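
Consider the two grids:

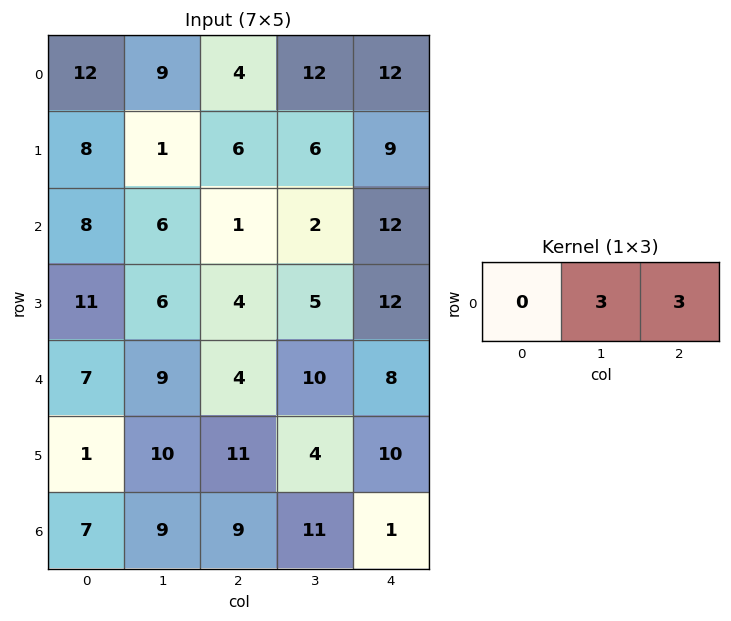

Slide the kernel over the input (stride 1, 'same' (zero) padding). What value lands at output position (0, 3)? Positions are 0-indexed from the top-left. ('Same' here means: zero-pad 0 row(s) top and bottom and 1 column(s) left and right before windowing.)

The receptive field on the zero-padded input at this output position is [4 12 12]. Elementwise product with the kernel and sum: 12·3 + 12·3.

72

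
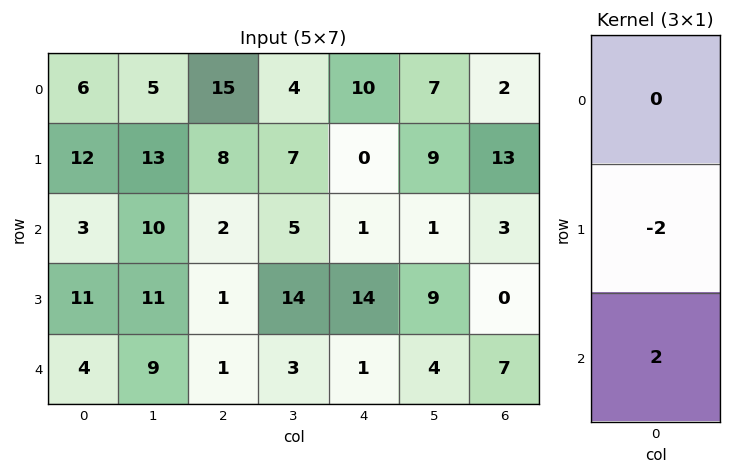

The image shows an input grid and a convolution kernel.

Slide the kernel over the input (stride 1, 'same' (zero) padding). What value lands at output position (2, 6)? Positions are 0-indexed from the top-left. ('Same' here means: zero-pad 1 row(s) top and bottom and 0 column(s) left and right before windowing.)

The receptive field on the zero-padded input at this output position is [13 / 3 / 0]. Elementwise product with the kernel and sum: 3·-2 + 0·2.

-6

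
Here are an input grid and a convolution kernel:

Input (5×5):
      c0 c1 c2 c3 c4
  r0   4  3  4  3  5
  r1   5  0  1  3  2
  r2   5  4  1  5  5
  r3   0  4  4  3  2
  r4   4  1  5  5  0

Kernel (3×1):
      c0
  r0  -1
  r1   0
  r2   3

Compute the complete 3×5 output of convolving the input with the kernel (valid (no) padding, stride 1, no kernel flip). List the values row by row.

Output[0,0]: The receptive field on the input at this output position is [4 / 5 / 5]. Elementwise product with the kernel and sum: 4·-1 + 5·3.
Output[0,1]: The receptive field on the input at this output position is [3 / 0 / 4]. Elementwise product with the kernel and sum: 3·-1 + 4·3.

11 9 -1 12 10
-5 12 11 6 4
7 -1 14 10 -5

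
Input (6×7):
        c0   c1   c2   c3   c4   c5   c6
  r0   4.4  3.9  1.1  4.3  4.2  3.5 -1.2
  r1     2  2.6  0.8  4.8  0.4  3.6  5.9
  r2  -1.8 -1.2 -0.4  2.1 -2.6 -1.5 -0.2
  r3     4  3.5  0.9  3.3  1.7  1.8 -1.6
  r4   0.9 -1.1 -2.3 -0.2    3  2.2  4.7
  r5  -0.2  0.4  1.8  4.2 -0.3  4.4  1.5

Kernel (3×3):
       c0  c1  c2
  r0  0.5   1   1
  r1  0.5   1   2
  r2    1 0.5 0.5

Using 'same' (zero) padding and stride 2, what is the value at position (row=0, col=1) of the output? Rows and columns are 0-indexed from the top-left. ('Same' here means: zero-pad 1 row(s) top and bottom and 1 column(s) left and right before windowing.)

17.05

The receptive field on the zero-padded input at this output position is [0 0 0 / 3.9 1.1 4.3 / 2.6 0.8 4.8]. Elementwise product with the kernel and sum: 0·0.5 + 0·1 + 0·1 + 3.9·0.5 + 1.1·1 + 4.3·2 + 2.6·1 + 0.8·0.5 + 4.8·0.5.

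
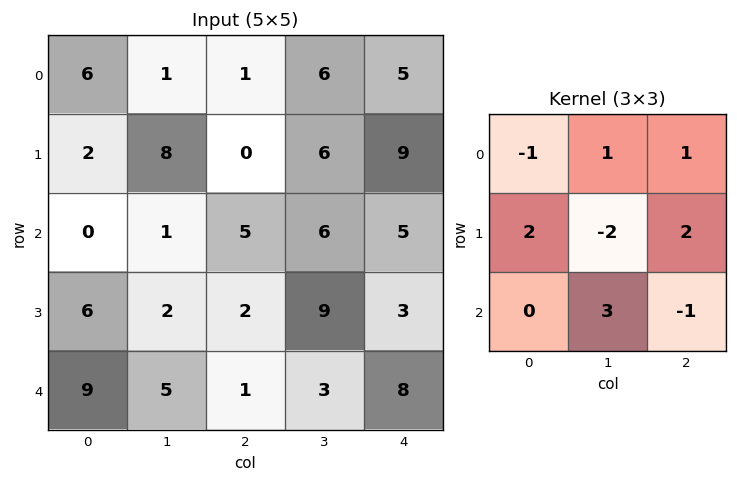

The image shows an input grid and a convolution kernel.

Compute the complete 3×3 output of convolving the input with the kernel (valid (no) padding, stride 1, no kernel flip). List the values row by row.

-18 43 29
18 -1 47
32 28 -1

Output[0,0]: The receptive field on the input at this output position is [6 1 1 / 2 8 0 / 0 1 5]. Elementwise product with the kernel and sum: 6·-1 + 1·1 + 1·1 + 2·2 + 8·-2 + 0·2 + 1·3 + 5·-1.
Output[0,1]: The receptive field on the input at this output position is [1 1 6 / 8 0 6 / 1 5 6]. Elementwise product with the kernel and sum: 1·-1 + 1·1 + 6·1 + 8·2 + 0·-2 + 6·2 + 5·3 + 6·-1.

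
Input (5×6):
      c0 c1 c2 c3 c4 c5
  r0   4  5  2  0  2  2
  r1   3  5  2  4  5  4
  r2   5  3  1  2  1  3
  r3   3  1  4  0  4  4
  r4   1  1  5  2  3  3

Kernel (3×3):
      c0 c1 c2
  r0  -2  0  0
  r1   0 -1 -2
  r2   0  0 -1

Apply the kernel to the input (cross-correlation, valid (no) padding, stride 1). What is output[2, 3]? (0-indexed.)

The receptive field on the input at this output position is [2 1 3 / 0 4 4 / 2 3 3]. Elementwise product with the kernel and sum: 2·-2 + 4·-1 + 4·-2 + 3·-1.

-19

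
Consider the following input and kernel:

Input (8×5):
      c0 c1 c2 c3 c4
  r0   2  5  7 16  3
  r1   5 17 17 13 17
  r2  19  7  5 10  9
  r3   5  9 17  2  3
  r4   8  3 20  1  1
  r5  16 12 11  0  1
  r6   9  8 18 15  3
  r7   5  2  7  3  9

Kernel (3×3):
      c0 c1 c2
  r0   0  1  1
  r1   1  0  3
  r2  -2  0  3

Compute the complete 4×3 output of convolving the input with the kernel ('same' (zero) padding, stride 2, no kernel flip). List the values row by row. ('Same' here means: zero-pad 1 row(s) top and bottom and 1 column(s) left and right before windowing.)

Output[0,0]: The receptive field on the zero-padded input at this output position is [0 0 0 / 0 2 5 / 0 5 17]. Elementwise product with the kernel and sum: 0·1 + 0·1 + 0·1 + 5·3 + 0·-2 + 17·3.

66 58 -10
70 55 23
59 1 4
58 69 10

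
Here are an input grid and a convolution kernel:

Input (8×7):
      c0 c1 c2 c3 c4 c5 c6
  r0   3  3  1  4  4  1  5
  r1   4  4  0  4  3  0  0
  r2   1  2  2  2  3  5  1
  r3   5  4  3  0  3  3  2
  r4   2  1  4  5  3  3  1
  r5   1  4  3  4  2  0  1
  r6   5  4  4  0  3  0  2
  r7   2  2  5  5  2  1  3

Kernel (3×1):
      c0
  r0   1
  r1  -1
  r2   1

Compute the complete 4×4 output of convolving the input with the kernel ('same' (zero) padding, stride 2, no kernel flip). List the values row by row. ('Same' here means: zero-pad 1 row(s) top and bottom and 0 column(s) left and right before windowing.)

Output[0,0]: The receptive field on the zero-padded input at this output position is [0 / 3 / 4]. Elementwise product with the kernel and sum: 0·1 + 3·-1 + 4·1.

1 -1 -1 -5
8 1 3 1
4 2 2 2
-2 4 1 2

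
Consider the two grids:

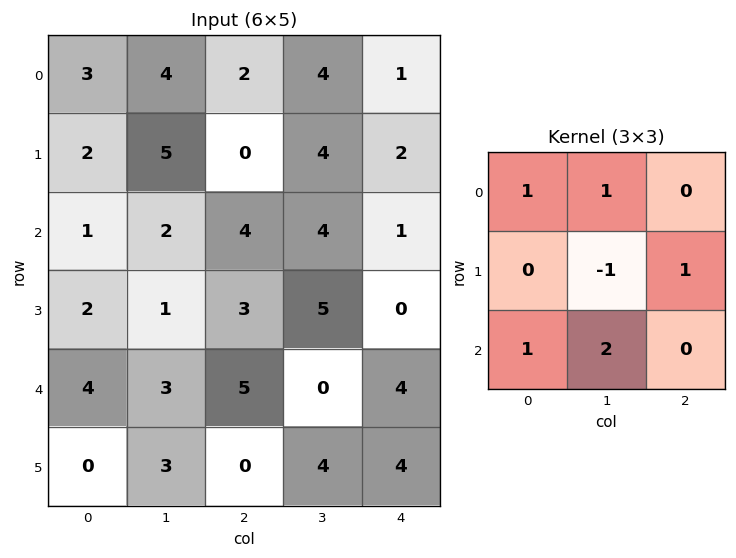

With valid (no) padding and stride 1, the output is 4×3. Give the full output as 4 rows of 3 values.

Output[0,0]: The receptive field on the input at this output position is [3 4 2 / 2 5 0 / 1 2 4]. Elementwise product with the kernel and sum: 3·1 + 4·1 + 5·-1 + 0·1 + 1·1 + 2·2.

7 20 16
13 12 14
15 21 8
11 2 20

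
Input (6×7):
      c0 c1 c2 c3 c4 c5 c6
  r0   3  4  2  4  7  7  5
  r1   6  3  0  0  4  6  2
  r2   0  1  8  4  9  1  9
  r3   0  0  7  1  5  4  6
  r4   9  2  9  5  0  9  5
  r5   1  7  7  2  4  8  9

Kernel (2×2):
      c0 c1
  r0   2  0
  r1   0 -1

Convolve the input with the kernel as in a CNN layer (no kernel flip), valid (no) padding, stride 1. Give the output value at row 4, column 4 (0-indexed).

-8

The receptive field on the input at this output position is [0 9 / 4 8]. Elementwise product with the kernel and sum: 0·2 + 8·-1.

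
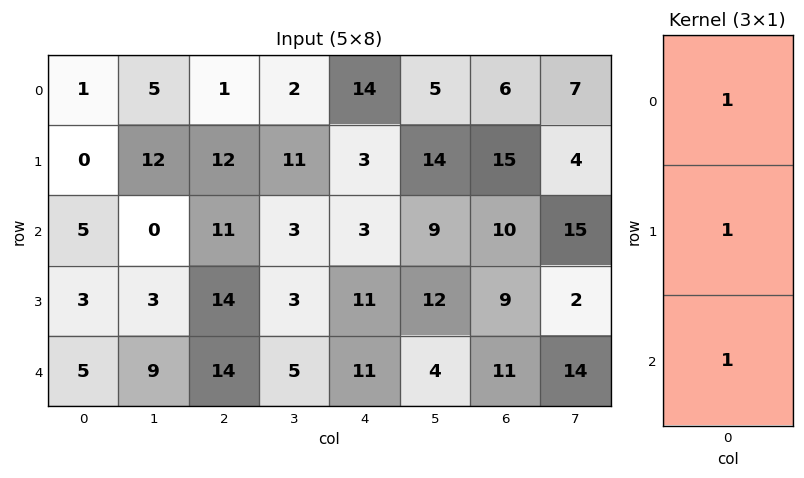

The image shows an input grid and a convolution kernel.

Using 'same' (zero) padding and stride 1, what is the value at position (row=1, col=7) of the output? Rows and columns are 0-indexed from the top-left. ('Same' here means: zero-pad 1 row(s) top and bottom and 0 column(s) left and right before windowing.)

The receptive field on the zero-padded input at this output position is [7 / 4 / 15]. Elementwise product with the kernel and sum: 7·1 + 4·1 + 15·1.

26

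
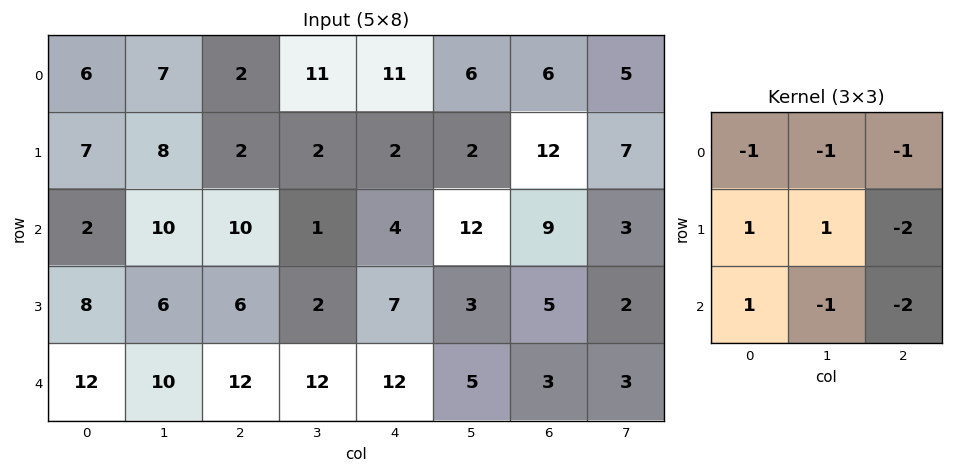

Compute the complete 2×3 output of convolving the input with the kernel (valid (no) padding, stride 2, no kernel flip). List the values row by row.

Output[0,0]: The receptive field on the input at this output position is [6 7 2 / 7 8 2 / 2 10 10]. Elementwise product with the kernel and sum: 6·-1 + 7·-1 + 2·-1 + 7·1 + 8·1 + 2·-2 + 2·1 + 10·-1 + 10·-2.

-32 -23 -69
-42 -45 -24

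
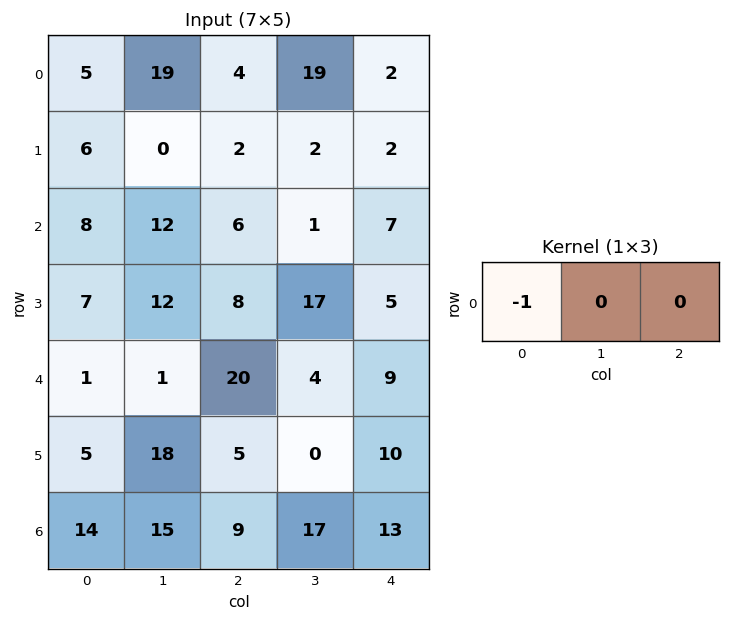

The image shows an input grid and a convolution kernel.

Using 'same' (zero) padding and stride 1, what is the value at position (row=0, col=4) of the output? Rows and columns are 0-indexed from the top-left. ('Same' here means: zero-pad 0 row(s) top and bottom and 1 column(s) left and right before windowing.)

The receptive field on the zero-padded input at this output position is [19 2 0]. Elementwise product with the kernel and sum: 19·-1.

-19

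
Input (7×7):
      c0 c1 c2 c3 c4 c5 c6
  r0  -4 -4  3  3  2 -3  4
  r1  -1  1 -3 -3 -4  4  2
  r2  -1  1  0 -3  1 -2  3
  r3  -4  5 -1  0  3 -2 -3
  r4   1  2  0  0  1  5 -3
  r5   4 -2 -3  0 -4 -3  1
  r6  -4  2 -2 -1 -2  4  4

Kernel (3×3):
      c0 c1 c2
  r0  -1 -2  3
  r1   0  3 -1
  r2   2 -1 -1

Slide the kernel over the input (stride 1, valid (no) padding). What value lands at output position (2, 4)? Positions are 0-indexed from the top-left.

9

The receptive field on the input at this output position is [1 -2 3 / 3 -2 -3 / 1 5 -3]. Elementwise product with the kernel and sum: 1·-1 + -2·-2 + 3·3 + -2·3 + -3·-1 + 1·2 + 5·-1 + -3·-1.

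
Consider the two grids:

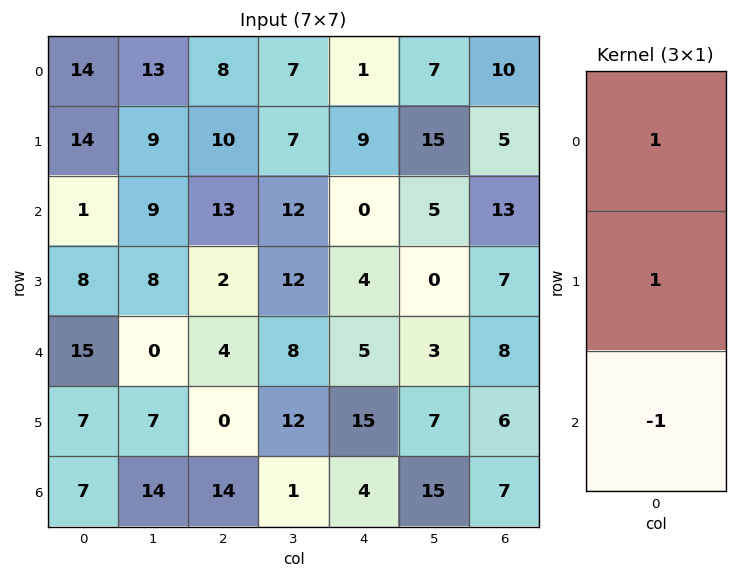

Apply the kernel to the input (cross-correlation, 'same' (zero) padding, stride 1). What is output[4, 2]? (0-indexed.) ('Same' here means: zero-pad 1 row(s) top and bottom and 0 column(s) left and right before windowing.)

6

The receptive field on the zero-padded input at this output position is [2 / 4 / 0]. Elementwise product with the kernel and sum: 2·1 + 4·1 + 0·-1.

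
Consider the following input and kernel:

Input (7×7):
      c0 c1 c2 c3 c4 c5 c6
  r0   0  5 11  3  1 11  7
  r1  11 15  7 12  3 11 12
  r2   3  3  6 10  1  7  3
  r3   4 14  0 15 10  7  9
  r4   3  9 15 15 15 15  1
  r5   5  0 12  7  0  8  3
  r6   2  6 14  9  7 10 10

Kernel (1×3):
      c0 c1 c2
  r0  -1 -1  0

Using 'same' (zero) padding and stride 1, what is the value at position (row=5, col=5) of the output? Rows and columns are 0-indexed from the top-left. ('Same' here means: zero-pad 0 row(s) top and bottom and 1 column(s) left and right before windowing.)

-8

The receptive field on the zero-padded input at this output position is [0 8 3]. Elementwise product with the kernel and sum: 0·-1 + 8·-1.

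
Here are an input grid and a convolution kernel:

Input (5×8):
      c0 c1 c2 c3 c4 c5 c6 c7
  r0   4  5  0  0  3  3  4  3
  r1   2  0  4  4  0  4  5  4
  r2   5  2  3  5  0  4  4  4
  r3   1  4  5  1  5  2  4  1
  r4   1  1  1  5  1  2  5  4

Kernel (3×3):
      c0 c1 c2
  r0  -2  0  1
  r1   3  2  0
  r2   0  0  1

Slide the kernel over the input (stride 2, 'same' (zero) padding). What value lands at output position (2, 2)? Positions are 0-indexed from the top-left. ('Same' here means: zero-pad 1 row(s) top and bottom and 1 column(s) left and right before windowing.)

17

The receptive field on the zero-padded input at this output position is [1 5 2 / 5 1 2 / 0 0 0]. Elementwise product with the kernel and sum: 1·-2 + 2·1 + 5·3 + 1·2 + 0·1.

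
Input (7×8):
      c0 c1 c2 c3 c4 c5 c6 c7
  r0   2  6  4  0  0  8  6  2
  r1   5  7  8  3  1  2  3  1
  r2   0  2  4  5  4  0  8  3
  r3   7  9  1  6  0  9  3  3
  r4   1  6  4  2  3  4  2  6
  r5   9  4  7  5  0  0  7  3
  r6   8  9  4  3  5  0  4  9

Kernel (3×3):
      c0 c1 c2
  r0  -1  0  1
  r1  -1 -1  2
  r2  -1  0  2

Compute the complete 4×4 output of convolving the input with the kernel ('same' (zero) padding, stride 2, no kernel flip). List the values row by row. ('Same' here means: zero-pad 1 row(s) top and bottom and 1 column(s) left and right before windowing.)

24 -11 17 -10
29 3 2 -6
28 -3 1 6
14 -6 -13 17

Output[0,0]: The receptive field on the zero-padded input at this output position is [0 0 0 / 0 2 6 / 0 5 7]. Elementwise product with the kernel and sum: 0·-1 + 0·1 + 0·-1 + 2·-1 + 6·2 + 0·-1 + 7·2.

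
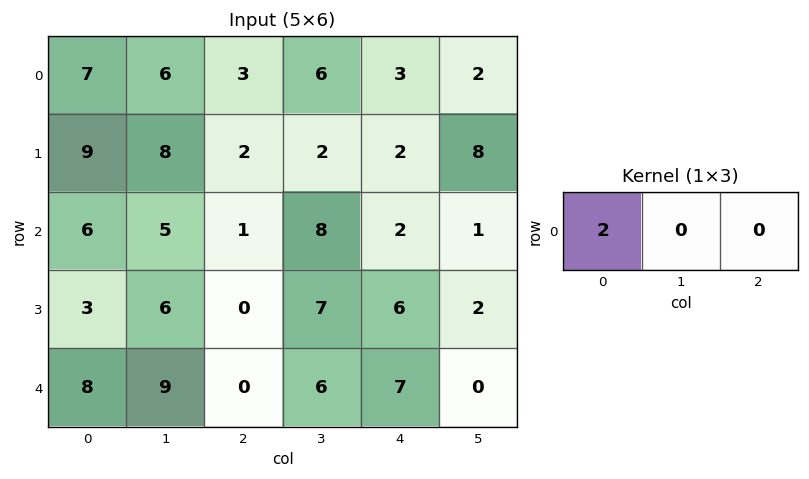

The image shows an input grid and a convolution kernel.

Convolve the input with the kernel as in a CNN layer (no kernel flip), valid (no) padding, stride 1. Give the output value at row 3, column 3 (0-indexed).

14

The receptive field on the input at this output position is [7 6 2]. Elementwise product with the kernel and sum: 7·2.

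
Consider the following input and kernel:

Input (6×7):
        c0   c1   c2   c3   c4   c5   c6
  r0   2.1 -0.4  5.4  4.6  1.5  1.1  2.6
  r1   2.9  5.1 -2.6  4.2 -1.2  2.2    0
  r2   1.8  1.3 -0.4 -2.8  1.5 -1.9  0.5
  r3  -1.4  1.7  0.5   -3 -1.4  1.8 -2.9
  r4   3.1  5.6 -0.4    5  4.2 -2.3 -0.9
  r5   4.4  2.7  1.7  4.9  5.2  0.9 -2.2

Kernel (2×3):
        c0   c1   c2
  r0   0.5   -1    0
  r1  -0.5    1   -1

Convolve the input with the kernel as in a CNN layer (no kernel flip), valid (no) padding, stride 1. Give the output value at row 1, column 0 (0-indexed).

The receptive field on the input at this output position is [2.9 5.1 -2.6 / 1.8 1.3 -0.4]. Elementwise product with the kernel and sum: 2.9·0.5 + 5.1·-1 + 1.8·-0.5 + 1.3·1 + -0.4·-1.

-2.85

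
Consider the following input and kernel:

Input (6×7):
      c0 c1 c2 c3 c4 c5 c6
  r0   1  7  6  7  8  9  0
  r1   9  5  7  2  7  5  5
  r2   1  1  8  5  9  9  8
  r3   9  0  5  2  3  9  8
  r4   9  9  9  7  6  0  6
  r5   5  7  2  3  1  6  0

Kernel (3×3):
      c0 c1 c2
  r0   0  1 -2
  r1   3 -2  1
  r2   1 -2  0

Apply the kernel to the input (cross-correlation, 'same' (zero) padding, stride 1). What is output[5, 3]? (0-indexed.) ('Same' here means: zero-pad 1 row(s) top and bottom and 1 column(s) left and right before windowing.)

The receptive field on the zero-padded input at this output position is [9 7 6 / 2 3 1 / 0 0 0]. Elementwise product with the kernel and sum: 7·1 + 6·-2 + 2·3 + 3·-2 + 1·1 + 0·1 + 0·-2.

-4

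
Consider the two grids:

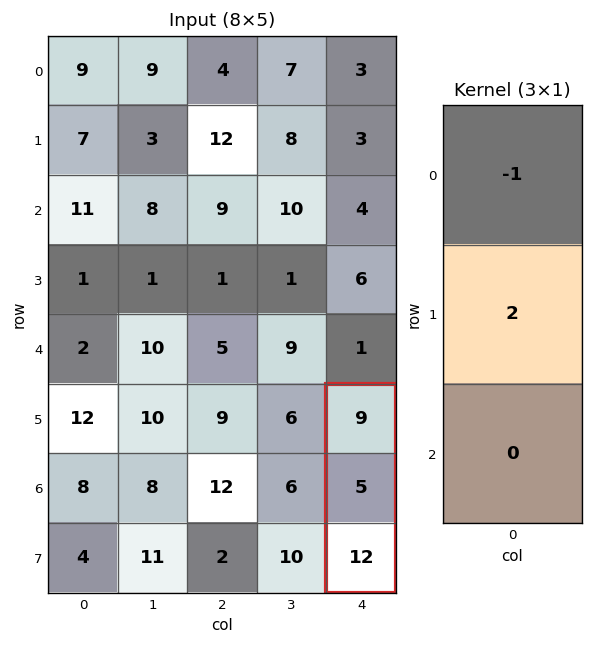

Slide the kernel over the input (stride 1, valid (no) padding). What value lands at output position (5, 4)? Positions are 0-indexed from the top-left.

1

The receptive field on the input at this output position is [9 / 5 / 12]. Elementwise product with the kernel and sum: 9·-1 + 5·2.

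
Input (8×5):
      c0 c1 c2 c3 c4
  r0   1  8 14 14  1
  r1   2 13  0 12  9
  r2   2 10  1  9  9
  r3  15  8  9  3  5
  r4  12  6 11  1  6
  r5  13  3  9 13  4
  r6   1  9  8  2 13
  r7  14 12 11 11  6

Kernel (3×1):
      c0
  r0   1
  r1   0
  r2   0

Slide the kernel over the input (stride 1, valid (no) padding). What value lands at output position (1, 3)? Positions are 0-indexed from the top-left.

The receptive field on the input at this output position is [12 / 9 / 3]. Elementwise product with the kernel and sum: 12·1.

12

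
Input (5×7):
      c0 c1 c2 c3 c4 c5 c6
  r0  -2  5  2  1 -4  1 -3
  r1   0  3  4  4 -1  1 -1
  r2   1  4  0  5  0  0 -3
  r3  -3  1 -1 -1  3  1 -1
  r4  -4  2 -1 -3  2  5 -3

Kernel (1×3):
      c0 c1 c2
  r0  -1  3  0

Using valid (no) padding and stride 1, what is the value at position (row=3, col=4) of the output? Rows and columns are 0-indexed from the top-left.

0

The receptive field on the input at this output position is [3 1 -1]. Elementwise product with the kernel and sum: 3·-1 + 1·3.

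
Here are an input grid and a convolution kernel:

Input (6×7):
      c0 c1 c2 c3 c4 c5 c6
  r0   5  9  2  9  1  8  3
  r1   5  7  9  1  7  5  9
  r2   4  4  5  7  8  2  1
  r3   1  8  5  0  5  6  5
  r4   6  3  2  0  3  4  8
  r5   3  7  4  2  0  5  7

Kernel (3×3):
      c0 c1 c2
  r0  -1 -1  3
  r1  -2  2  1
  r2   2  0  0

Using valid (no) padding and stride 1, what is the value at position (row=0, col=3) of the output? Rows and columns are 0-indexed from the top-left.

45

The receptive field on the input at this output position is [9 1 8 / 1 7 5 / 7 8 2]. Elementwise product with the kernel and sum: 9·-1 + 1·-1 + 8·3 + 1·-2 + 7·2 + 5·1 + 7·2.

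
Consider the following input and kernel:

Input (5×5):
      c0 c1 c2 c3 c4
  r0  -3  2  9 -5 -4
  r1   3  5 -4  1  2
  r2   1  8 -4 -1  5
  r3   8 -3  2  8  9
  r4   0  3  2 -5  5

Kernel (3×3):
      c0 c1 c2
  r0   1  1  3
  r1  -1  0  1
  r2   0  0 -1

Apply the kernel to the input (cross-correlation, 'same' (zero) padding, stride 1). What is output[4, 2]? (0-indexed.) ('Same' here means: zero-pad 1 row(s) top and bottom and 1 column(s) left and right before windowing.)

15

The receptive field on the zero-padded input at this output position is [-3 2 8 / 3 2 -5 / 0 0 0]. Elementwise product with the kernel and sum: -3·1 + 2·1 + 8·3 + 3·-1 + -5·1 + 0·-1.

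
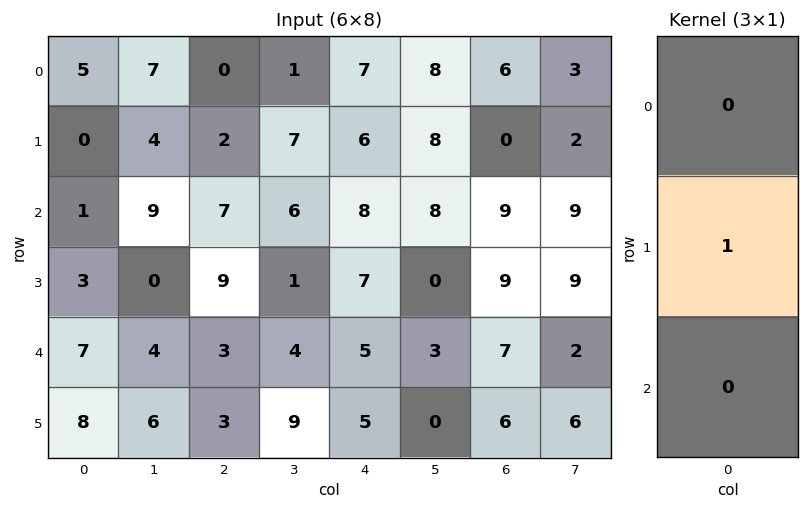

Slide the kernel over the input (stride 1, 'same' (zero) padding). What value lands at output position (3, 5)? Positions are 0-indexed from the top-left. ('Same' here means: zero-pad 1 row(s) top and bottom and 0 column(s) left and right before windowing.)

The receptive field on the zero-padded input at this output position is [8 / 0 / 3]. Elementwise product with the kernel and sum: 0·1.

0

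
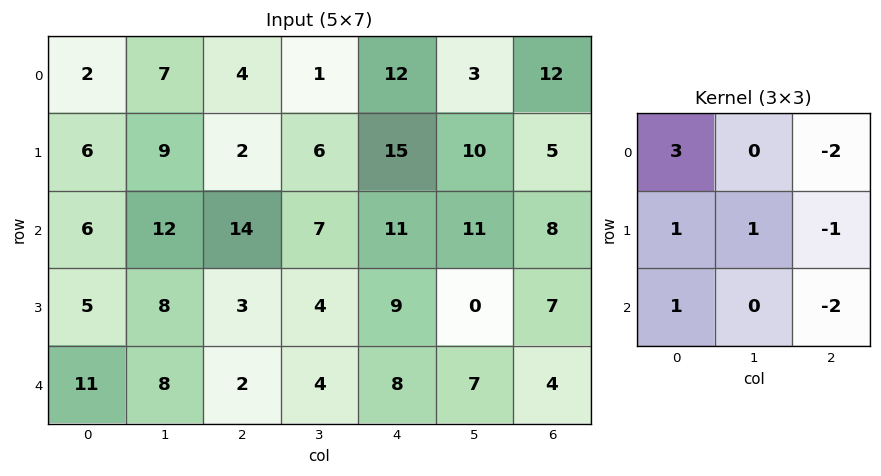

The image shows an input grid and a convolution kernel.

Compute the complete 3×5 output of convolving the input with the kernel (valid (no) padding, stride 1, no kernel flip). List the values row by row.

-11 22 -27 -7 27
17 34 -29 9 44
7 29 4 2 19

Output[0,0]: The receptive field on the input at this output position is [2 7 4 / 6 9 2 / 6 12 14]. Elementwise product with the kernel and sum: 2·3 + 4·-2 + 6·1 + 9·1 + 2·-1 + 6·1 + 14·-2.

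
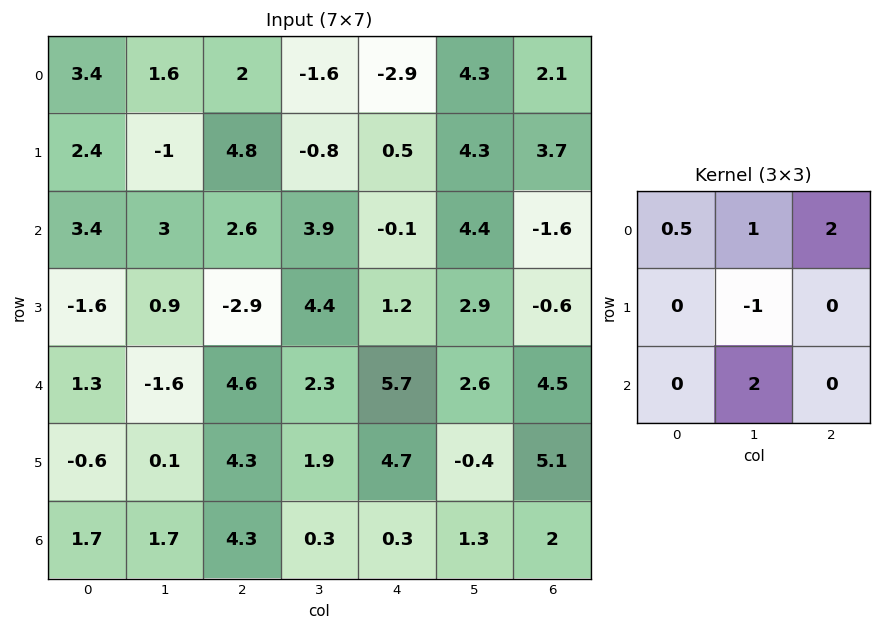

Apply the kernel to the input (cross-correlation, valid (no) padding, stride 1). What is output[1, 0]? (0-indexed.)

8.6

The receptive field on the input at this output position is [2.4 -1 4.8 / 3.4 3 2.6 / -1.6 0.9 -2.9]. Elementwise product with the kernel and sum: 2.4·0.5 + -1·1 + 4.8·2 + 3·-1 + 0.9·2.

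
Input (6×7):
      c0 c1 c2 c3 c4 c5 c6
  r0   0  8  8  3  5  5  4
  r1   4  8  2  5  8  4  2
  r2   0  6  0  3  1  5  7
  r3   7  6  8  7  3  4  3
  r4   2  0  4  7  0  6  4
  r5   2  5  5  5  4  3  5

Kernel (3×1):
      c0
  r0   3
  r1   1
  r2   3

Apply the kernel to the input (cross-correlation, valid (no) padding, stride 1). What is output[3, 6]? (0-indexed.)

The receptive field on the input at this output position is [3 / 4 / 5]. Elementwise product with the kernel and sum: 3·3 + 4·1 + 5·3.

28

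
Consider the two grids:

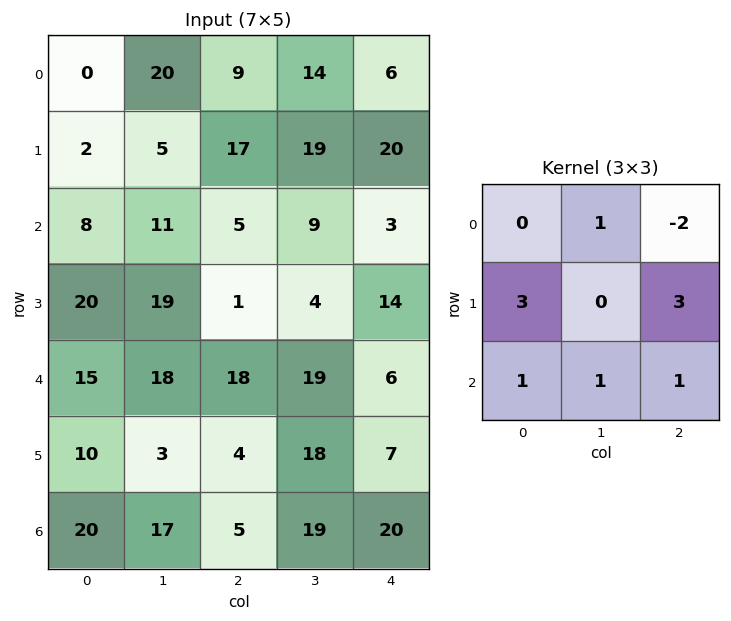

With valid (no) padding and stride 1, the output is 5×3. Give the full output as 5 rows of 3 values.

83 78 130
50 63 22
115 111 91
133 129 77
66 84 84

Output[0,0]: The receptive field on the input at this output position is [0 20 9 / 2 5 17 / 8 11 5]. Elementwise product with the kernel and sum: 20·1 + 9·-2 + 2·3 + 17·3 + 8·1 + 11·1 + 5·1.
Output[0,1]: The receptive field on the input at this output position is [20 9 14 / 5 17 19 / 11 5 9]. Elementwise product with the kernel and sum: 9·1 + 14·-2 + 5·3 + 19·3 + 11·1 + 5·1 + 9·1.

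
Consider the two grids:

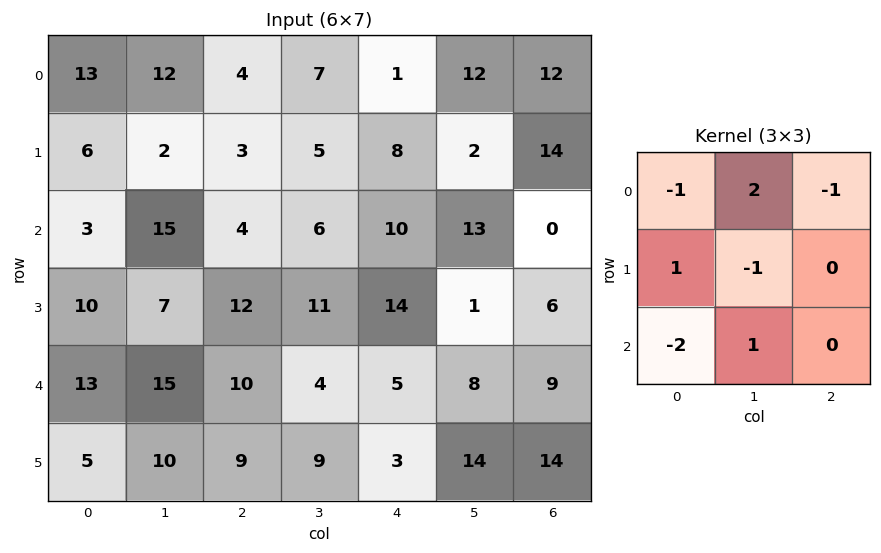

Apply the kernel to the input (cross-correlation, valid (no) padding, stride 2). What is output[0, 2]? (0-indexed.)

10

The receptive field on the input at this output position is [1 12 12 / 8 2 14 / 10 13 0]. Elementwise product with the kernel and sum: 1·-1 + 12·2 + 12·-1 + 8·1 + 2·-1 + 10·-2 + 13·1.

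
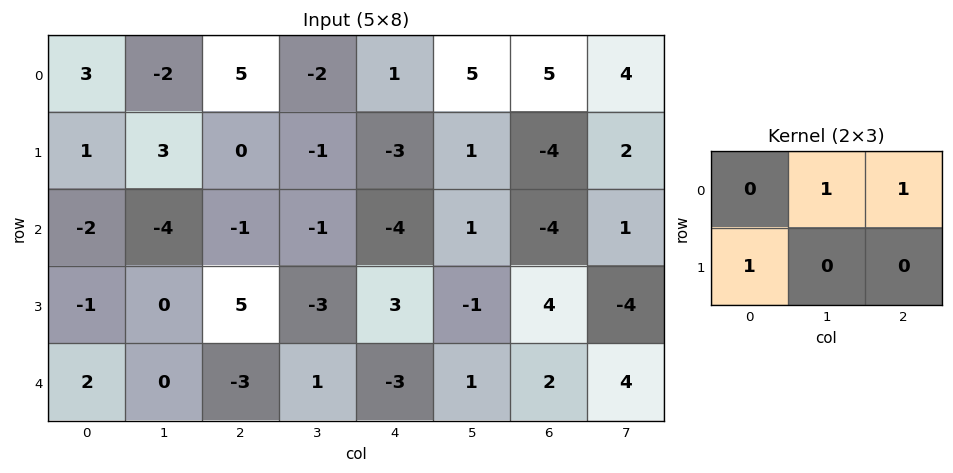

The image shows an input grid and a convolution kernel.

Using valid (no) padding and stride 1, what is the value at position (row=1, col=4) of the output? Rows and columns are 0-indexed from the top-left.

-7

The receptive field on the input at this output position is [-3 1 -4 / -4 1 -4]. Elementwise product with the kernel and sum: 1·1 + -4·1 + -4·1.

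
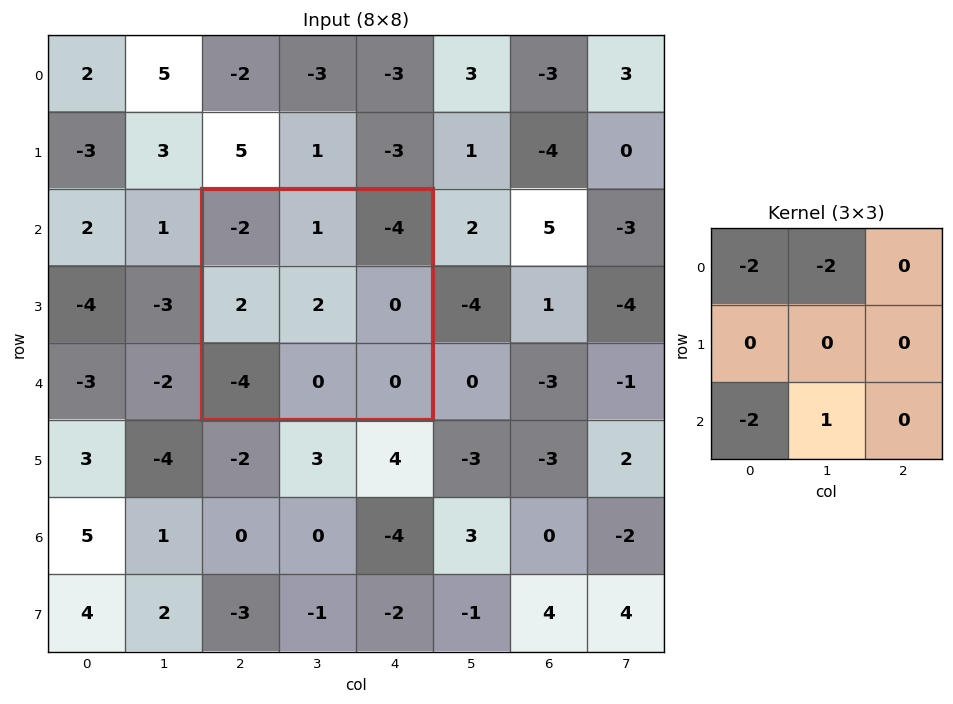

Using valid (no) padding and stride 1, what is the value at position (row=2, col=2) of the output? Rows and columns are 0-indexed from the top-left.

The receptive field on the input at this output position is [-2 1 -4 / 2 2 0 / -4 0 0]. Elementwise product with the kernel and sum: -2·-2 + 1·-2 + -4·-2 + 0·1.

10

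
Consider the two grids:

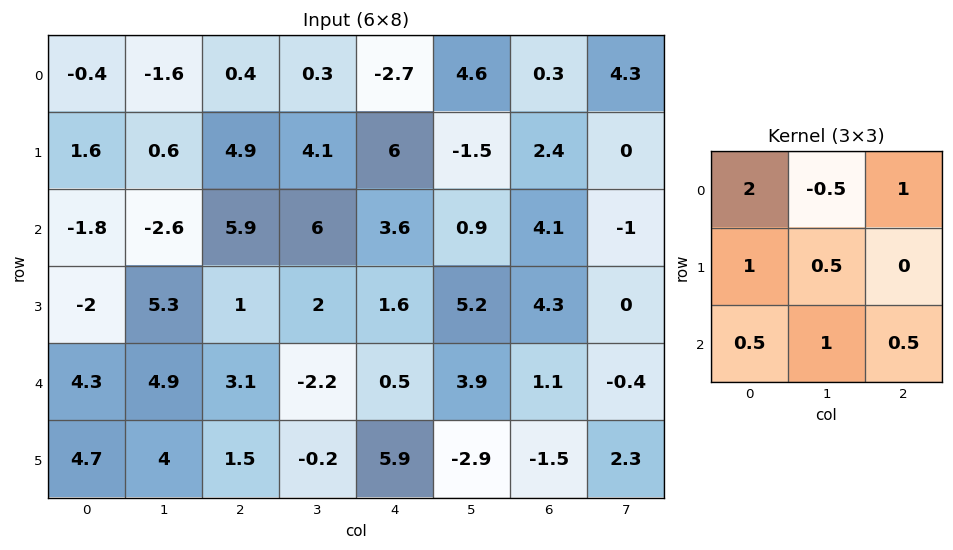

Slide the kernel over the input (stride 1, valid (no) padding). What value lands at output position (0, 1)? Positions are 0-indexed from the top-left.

The receptive field on the input at this output position is [-1.6 0.4 0.3 / 0.6 4.9 4.1 / -2.6 5.9 6]. Elementwise product with the kernel and sum: -1.6·2 + 0.4·-0.5 + 0.3·1 + 0.6·1 + 4.9·0.5 + -2.6·0.5 + 5.9·1 + 6·0.5.

7.55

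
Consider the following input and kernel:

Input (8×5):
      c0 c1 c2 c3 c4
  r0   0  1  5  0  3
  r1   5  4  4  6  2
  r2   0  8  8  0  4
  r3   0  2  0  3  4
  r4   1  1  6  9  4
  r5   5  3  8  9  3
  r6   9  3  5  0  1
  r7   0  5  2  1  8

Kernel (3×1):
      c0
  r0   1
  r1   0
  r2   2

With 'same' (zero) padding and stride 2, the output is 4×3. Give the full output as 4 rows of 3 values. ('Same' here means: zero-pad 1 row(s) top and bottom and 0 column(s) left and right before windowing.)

10 8 4
5 4 10
10 16 10
5 12 19

Output[0,0]: The receptive field on the zero-padded input at this output position is [0 / 0 / 5]. Elementwise product with the kernel and sum: 0·1 + 5·2.
Output[0,1]: The receptive field on the zero-padded input at this output position is [0 / 5 / 4]. Elementwise product with the kernel and sum: 0·1 + 4·2.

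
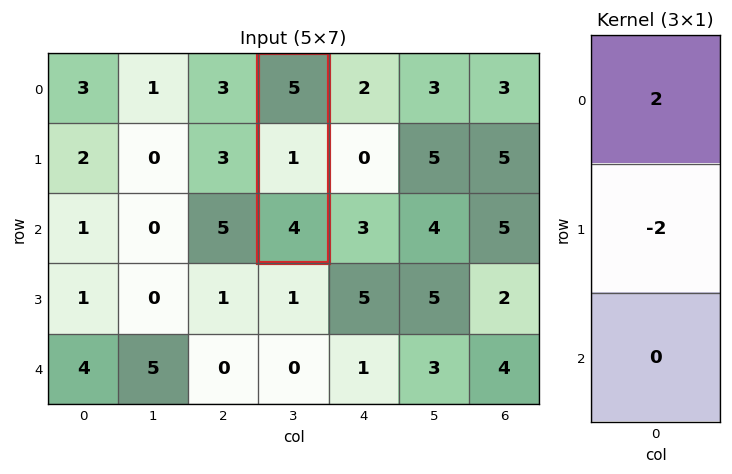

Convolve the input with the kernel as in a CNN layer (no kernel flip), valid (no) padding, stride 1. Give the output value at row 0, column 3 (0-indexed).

8

The receptive field on the input at this output position is [5 / 1 / 4]. Elementwise product with the kernel and sum: 5·2 + 1·-2.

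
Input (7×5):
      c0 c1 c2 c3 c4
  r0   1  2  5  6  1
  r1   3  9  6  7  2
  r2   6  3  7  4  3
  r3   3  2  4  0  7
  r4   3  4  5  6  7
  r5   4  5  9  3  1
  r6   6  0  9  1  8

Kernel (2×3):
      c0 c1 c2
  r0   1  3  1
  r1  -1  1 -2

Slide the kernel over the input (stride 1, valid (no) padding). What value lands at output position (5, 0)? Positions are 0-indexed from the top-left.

The receptive field on the input at this output position is [4 5 9 / 6 0 9]. Elementwise product with the kernel and sum: 4·1 + 5·3 + 9·1 + 6·-1 + 0·1 + 9·-2.

4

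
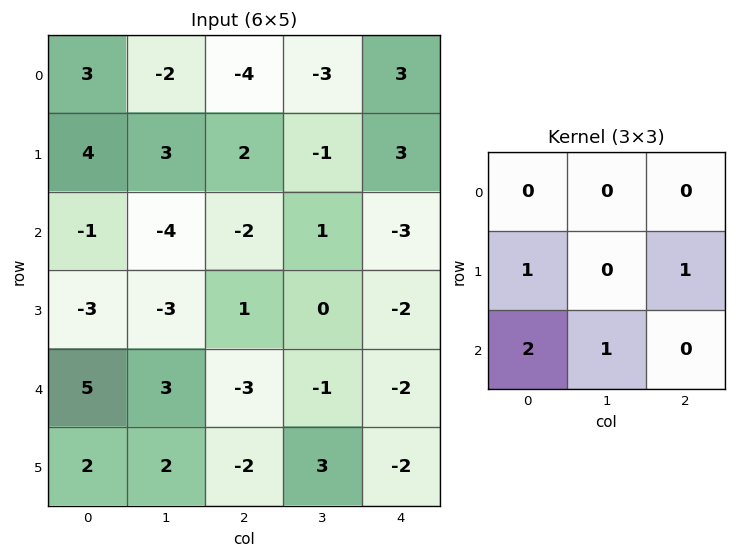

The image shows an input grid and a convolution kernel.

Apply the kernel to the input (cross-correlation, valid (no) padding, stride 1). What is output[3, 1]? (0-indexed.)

4

The receptive field on the input at this output position is [-3 1 0 / 3 -3 -1 / 2 -2 3]. Elementwise product with the kernel and sum: 3·1 + -1·1 + 2·2 + -2·1.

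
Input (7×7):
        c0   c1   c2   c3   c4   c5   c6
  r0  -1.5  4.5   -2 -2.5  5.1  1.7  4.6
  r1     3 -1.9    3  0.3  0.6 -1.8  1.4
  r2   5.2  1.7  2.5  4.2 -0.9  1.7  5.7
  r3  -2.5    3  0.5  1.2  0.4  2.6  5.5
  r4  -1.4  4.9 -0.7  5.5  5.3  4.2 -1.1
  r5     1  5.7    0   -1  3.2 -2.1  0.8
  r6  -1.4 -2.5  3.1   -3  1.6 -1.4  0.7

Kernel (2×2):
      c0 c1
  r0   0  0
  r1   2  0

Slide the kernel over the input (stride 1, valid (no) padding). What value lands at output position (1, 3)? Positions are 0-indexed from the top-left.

8.4

The receptive field on the input at this output position is [0.3 0.6 / 4.2 -0.9]. Elementwise product with the kernel and sum: 4.2·2.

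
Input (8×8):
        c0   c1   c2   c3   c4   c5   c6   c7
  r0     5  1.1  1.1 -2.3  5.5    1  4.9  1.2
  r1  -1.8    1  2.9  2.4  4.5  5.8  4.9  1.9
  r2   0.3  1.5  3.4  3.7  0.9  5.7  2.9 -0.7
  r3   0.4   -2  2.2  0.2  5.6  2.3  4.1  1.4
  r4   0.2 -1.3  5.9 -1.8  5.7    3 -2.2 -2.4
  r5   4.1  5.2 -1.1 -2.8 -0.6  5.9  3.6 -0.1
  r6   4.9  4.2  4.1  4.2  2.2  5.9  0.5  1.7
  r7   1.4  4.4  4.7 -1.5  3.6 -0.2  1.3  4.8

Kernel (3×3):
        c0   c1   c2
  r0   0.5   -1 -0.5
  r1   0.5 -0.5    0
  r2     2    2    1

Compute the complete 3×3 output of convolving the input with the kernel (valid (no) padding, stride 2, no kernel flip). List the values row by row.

6.45 15.45 14.75
1.85 12.45 10.15
20.2 21.55 14.4

Output[0,0]: The receptive field on the input at this output position is [5 1.1 1.1 / -1.8 1 2.9 / 0.3 1.5 3.4]. Elementwise product with the kernel and sum: 5·0.5 + 1.1·-1 + 1.1·-0.5 + -1.8·0.5 + 1·-0.5 + 0.3·2 + 1.5·2 + 3.4·1.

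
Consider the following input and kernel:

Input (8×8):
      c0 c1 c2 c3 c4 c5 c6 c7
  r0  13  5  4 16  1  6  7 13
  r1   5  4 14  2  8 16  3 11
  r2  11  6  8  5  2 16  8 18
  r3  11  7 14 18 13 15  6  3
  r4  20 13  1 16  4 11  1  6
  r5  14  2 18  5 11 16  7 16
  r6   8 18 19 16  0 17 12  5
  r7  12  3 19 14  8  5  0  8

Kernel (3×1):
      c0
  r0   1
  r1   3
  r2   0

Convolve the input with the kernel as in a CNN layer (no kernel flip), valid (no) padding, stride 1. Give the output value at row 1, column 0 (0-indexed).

The receptive field on the input at this output position is [5 / 11 / 11]. Elementwise product with the kernel and sum: 5·1 + 11·3.

38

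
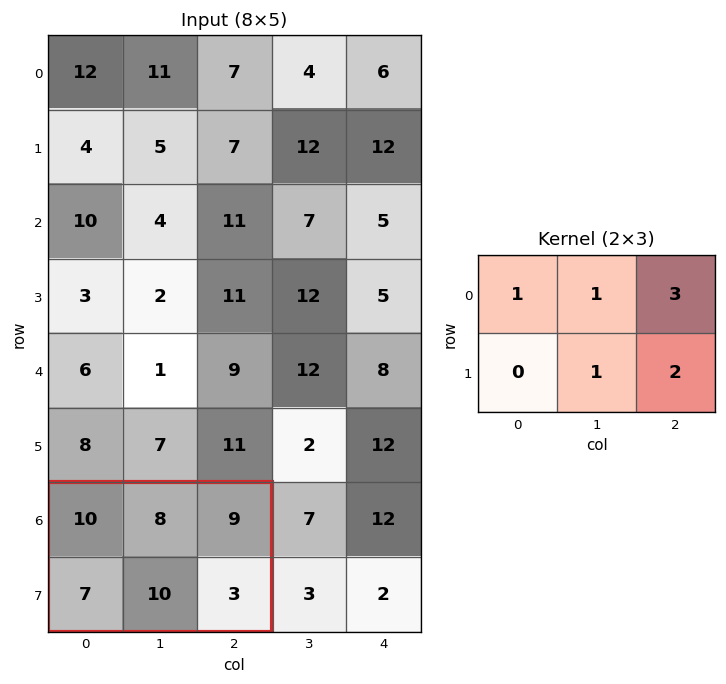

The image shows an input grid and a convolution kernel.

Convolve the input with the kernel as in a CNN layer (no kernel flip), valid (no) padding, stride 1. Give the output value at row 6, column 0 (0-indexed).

The receptive field on the input at this output position is [10 8 9 / 7 10 3]. Elementwise product with the kernel and sum: 10·1 + 8·1 + 9·3 + 10·1 + 3·2.

61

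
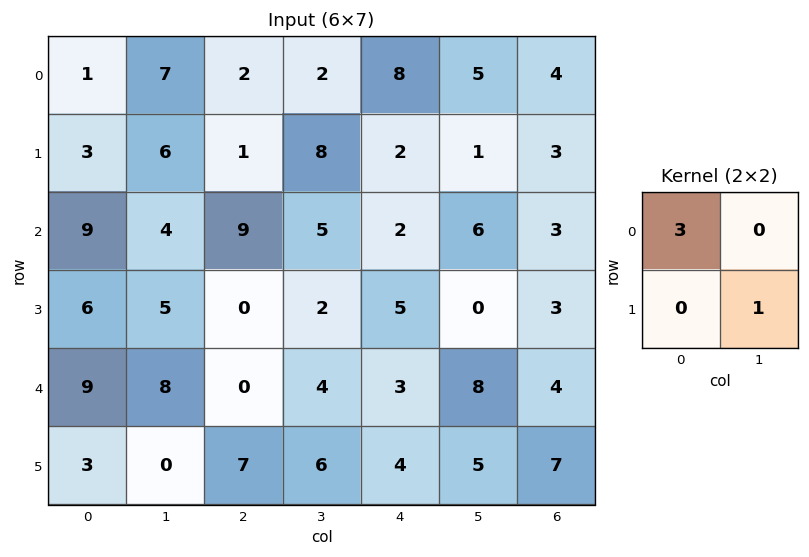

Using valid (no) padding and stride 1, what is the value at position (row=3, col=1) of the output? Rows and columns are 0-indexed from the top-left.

The receptive field on the input at this output position is [5 0 / 8 0]. Elementwise product with the kernel and sum: 5·3 + 0·1.

15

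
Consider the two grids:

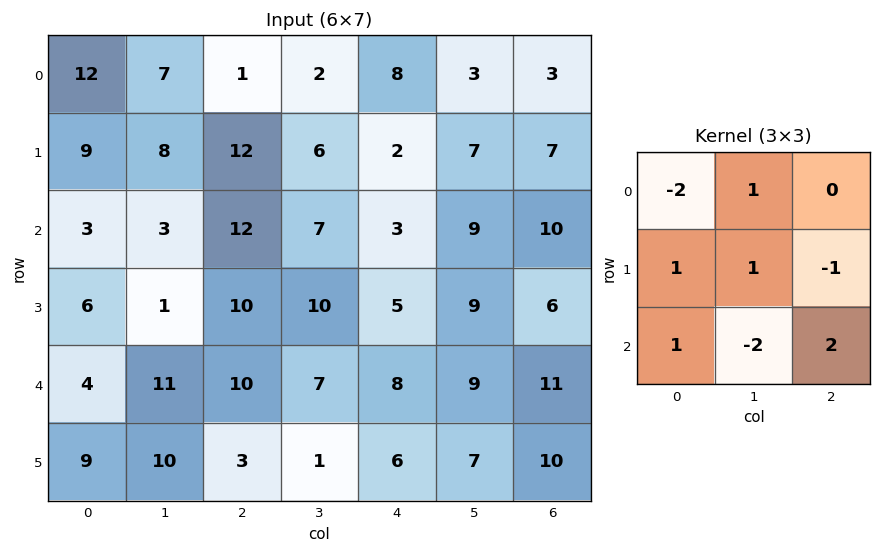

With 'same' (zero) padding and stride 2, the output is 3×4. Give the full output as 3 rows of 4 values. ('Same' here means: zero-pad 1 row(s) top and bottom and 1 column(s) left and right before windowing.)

3 2 23 -1
-1 5 9 9
1 28 -6 -5

Output[0,0]: The receptive field on the zero-padded input at this output position is [0 0 0 / 0 12 7 / 0 9 8]. Elementwise product with the kernel and sum: 0·-2 + 0·1 + 0·1 + 12·1 + 7·-1 + 0·1 + 9·-2 + 8·2.
Output[0,1]: The receptive field on the zero-padded input at this output position is [0 0 0 / 7 1 2 / 8 12 6]. Elementwise product with the kernel and sum: 0·-2 + 0·1 + 7·1 + 1·1 + 2·-1 + 8·1 + 12·-2 + 6·2.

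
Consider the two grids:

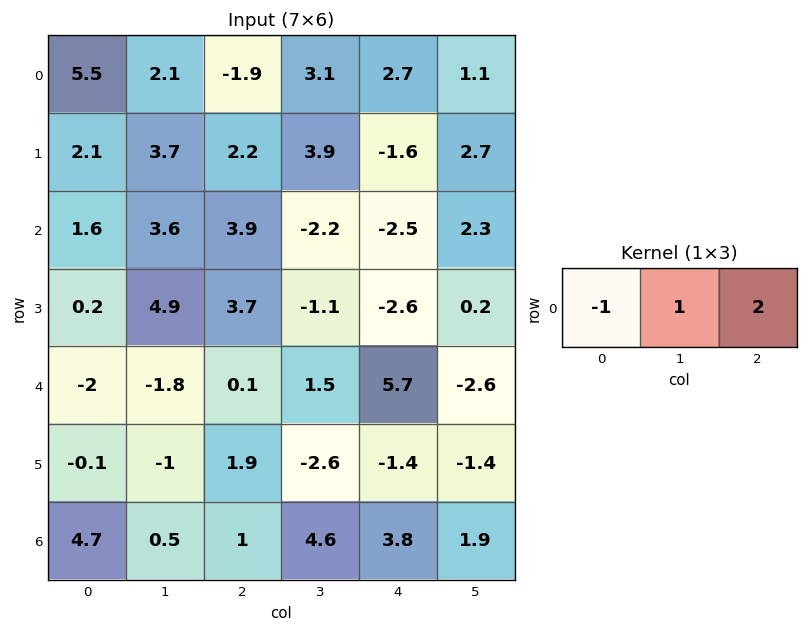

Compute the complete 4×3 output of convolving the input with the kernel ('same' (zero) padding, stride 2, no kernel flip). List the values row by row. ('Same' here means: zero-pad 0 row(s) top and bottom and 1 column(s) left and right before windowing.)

9.7 2.2 1.8
8.8 -4.1 4.3
-5.6 4.9 -1
5.7 9.7 3

Output[0,0]: The receptive field on the zero-padded input at this output position is [0 5.5 2.1]. Elementwise product with the kernel and sum: 0·-1 + 5.5·1 + 2.1·2.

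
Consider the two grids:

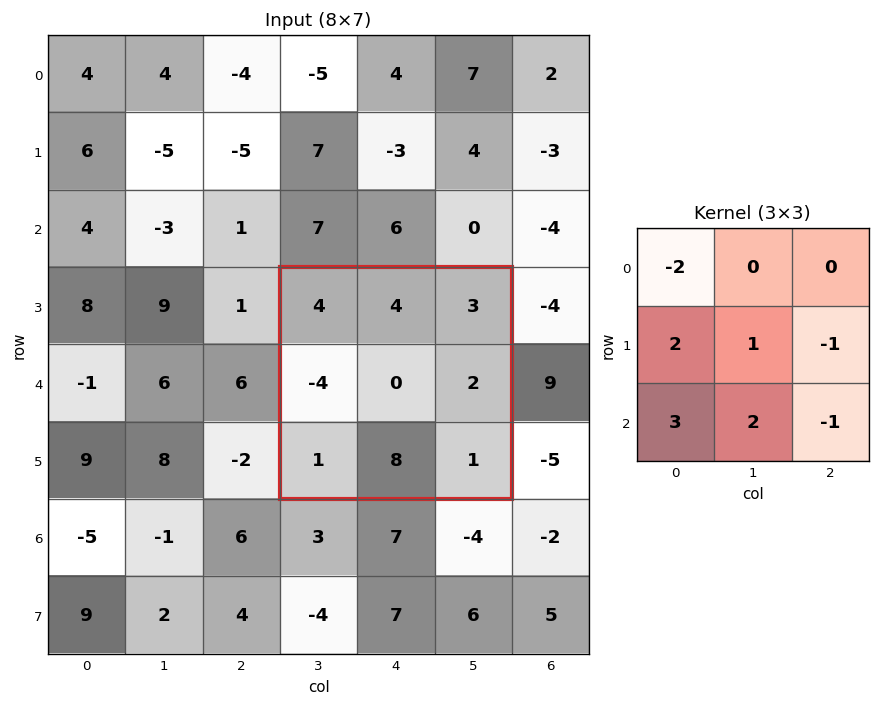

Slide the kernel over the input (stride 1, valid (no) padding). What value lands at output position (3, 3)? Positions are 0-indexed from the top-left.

The receptive field on the input at this output position is [4 4 3 / -4 0 2 / 1 8 1]. Elementwise product with the kernel and sum: 4·-2 + -4·2 + 0·1 + 2·-1 + 1·3 + 8·2 + 1·-1.

0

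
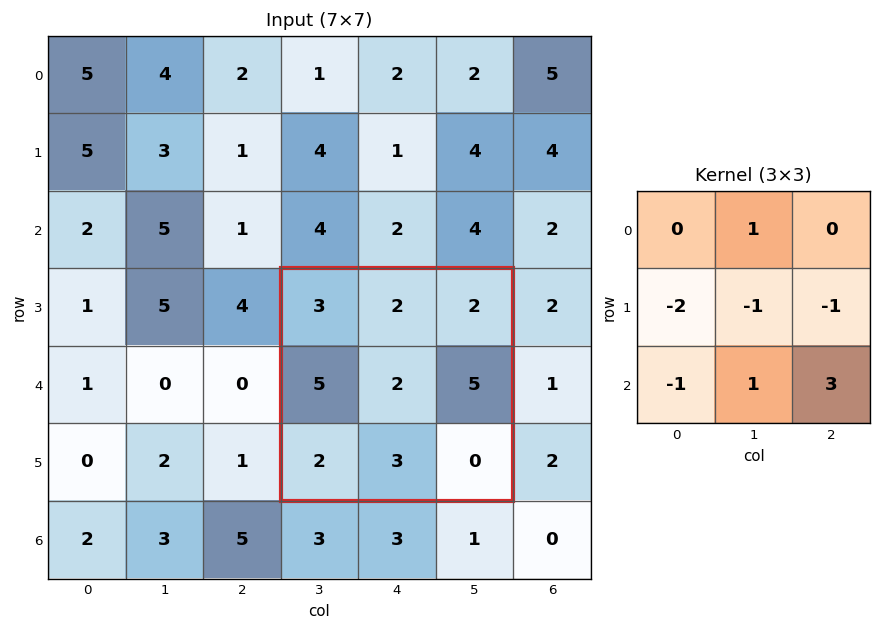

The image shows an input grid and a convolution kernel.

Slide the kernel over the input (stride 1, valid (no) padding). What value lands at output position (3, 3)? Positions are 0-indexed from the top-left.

The receptive field on the input at this output position is [3 2 2 / 5 2 5 / 2 3 0]. Elementwise product with the kernel and sum: 2·1 + 5·-2 + 2·-1 + 5·-1 + 2·-1 + 3·1 + 0·3.

-14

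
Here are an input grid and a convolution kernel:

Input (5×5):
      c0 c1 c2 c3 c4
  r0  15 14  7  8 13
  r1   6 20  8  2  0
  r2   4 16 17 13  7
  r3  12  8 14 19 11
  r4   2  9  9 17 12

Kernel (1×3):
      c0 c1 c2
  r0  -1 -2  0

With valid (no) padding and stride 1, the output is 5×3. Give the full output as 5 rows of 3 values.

-43 -28 -23
-46 -36 -12
-36 -50 -43
-28 -36 -52
-20 -27 -43

Output[0,0]: The receptive field on the input at this output position is [15 14 7]. Elementwise product with the kernel and sum: 15·-1 + 14·-2.
Output[0,1]: The receptive field on the input at this output position is [14 7 8]. Elementwise product with the kernel and sum: 14·-1 + 7·-2.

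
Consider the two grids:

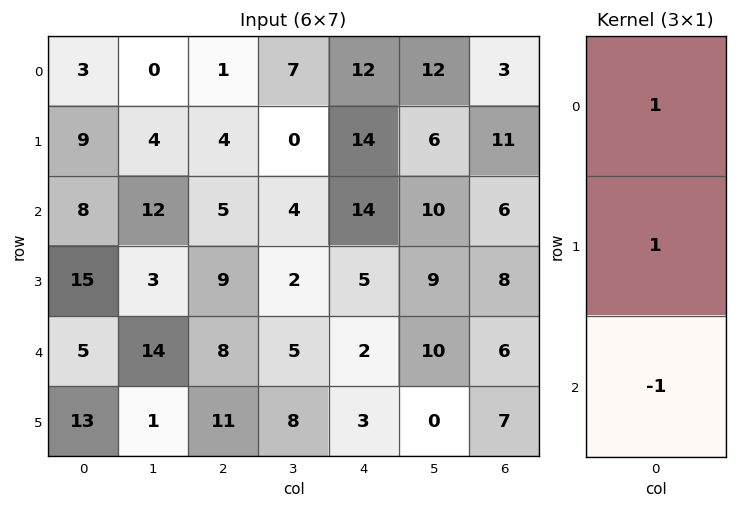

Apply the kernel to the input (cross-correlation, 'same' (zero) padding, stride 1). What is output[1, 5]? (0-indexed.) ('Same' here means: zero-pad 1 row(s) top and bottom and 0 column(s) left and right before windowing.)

The receptive field on the zero-padded input at this output position is [12 / 6 / 10]. Elementwise product with the kernel and sum: 12·1 + 6·1 + 10·-1.

8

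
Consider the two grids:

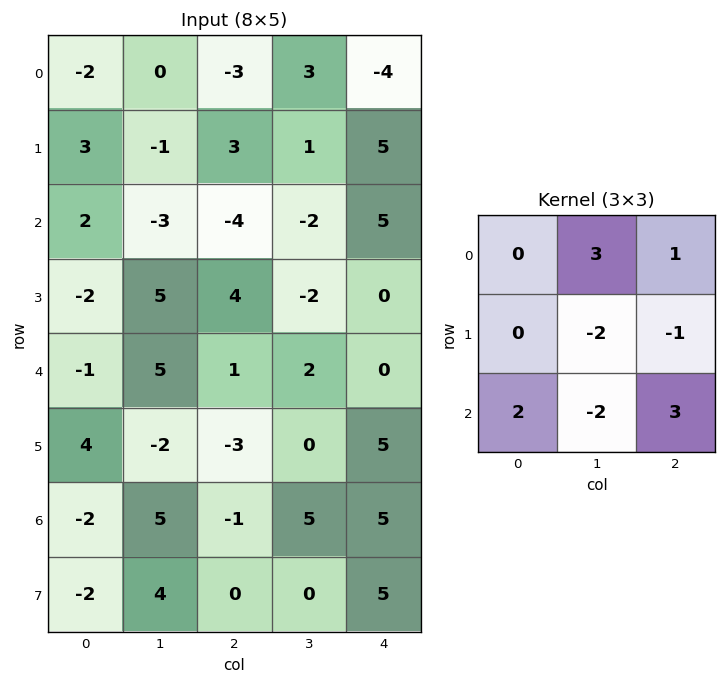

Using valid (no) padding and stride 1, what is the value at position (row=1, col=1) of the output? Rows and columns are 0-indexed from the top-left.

The receptive field on the input at this output position is [-1 3 1 / -3 -4 -2 / 5 4 -2]. Elementwise product with the kernel and sum: 3·3 + 1·1 + -4·-2 + -2·-1 + 5·2 + 4·-2 + -2·3.

16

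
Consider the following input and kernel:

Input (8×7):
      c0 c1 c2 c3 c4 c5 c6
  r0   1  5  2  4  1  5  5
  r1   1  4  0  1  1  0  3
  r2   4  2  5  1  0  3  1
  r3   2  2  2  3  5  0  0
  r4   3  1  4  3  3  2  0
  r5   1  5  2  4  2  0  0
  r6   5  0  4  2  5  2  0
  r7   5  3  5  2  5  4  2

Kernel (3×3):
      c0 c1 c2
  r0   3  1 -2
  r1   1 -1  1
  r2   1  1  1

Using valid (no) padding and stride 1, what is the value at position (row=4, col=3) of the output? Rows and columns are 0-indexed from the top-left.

19

The receptive field on the input at this output position is [3 3 2 / 4 2 0 / 2 5 2]. Elementwise product with the kernel and sum: 3·3 + 3·1 + 2·-2 + 4·1 + 2·-1 + 0·1 + 2·1 + 5·1 + 2·1.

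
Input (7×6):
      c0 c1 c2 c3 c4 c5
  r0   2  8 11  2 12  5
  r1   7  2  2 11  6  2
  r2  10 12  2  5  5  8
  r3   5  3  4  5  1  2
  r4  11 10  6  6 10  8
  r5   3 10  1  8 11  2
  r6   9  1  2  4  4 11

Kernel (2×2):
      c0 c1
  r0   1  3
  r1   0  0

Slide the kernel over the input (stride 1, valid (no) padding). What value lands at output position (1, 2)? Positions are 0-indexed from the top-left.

35

The receptive field on the input at this output position is [2 11 / 2 5]. Elementwise product with the kernel and sum: 2·1 + 11·3.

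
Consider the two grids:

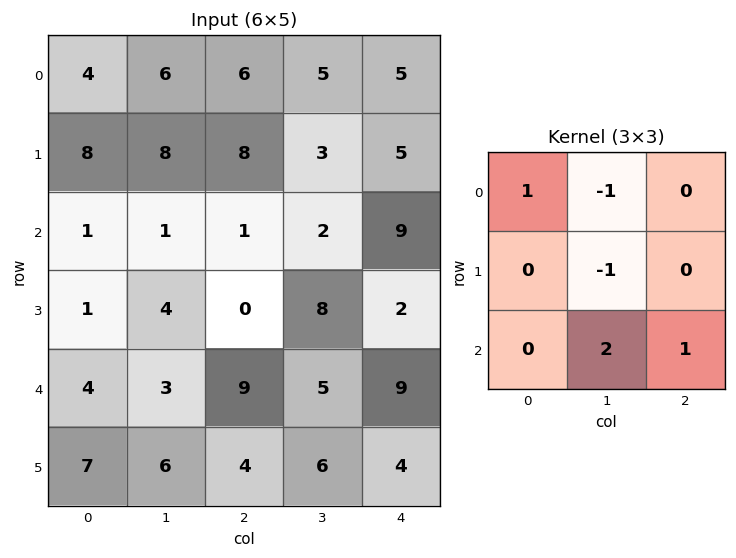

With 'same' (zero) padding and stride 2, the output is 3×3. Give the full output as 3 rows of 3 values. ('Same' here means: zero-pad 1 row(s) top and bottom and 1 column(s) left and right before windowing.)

20 13 5
-3 7 -7
15 9 5

Output[0,0]: The receptive field on the zero-padded input at this output position is [0 0 0 / 0 4 6 / 0 8 8]. Elementwise product with the kernel and sum: 0·1 + 0·-1 + 4·-1 + 8·2 + 8·1.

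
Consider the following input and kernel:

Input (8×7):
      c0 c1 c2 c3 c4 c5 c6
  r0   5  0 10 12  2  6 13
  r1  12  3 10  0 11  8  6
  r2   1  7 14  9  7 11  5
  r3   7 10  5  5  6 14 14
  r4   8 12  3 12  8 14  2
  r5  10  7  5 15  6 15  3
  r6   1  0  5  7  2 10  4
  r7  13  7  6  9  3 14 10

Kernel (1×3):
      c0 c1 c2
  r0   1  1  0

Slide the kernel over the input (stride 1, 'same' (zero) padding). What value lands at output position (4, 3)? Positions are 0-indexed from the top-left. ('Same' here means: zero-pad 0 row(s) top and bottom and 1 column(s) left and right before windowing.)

15

The receptive field on the zero-padded input at this output position is [3 12 8]. Elementwise product with the kernel and sum: 3·1 + 12·1.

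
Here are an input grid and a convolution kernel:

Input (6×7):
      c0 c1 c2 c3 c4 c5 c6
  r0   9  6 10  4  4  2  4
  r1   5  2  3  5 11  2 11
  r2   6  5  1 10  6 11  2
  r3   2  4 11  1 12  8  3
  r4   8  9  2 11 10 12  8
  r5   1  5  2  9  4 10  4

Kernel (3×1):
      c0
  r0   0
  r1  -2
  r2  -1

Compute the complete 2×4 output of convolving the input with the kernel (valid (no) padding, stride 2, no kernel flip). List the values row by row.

-16 -7 -28 -24
-12 -24 -34 -14

Output[0,0]: The receptive field on the input at this output position is [9 / 5 / 6]. Elementwise product with the kernel and sum: 5·-2 + 6·-1.
Output[0,1]: The receptive field on the input at this output position is [10 / 3 / 1]. Elementwise product with the kernel and sum: 3·-2 + 1·-1.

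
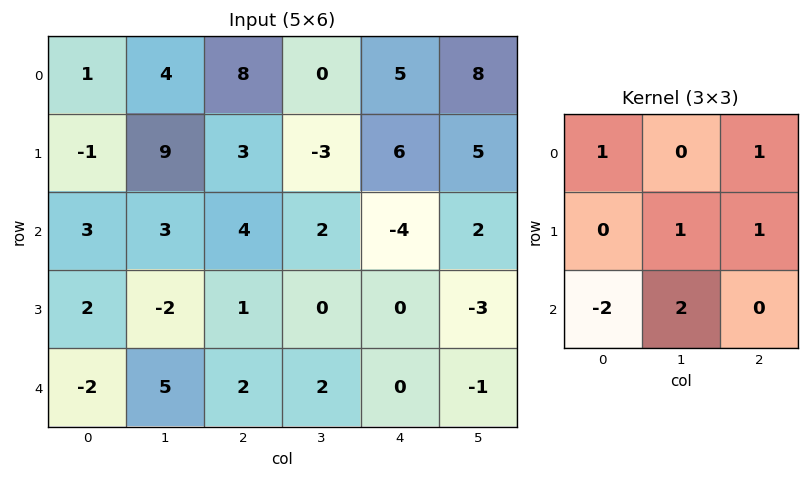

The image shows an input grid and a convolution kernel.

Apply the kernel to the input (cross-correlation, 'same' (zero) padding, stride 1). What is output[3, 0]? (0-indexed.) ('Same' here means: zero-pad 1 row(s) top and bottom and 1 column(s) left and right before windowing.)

-1

The receptive field on the zero-padded input at this output position is [0 3 3 / 0 2 -2 / 0 -2 5]. Elementwise product with the kernel and sum: 0·1 + 3·1 + 2·1 + -2·1 + 0·-2 + -2·2.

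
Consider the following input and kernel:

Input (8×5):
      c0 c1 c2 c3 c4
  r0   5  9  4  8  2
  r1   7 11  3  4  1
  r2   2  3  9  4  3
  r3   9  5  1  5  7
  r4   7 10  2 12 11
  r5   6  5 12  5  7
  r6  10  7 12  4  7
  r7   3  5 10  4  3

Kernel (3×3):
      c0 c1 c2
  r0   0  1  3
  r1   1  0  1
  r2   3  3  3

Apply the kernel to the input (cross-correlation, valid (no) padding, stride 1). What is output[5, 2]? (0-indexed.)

The receptive field on the input at this output position is [12 5 7 / 12 4 7 / 10 4 3]. Elementwise product with the kernel and sum: 5·1 + 7·3 + 12·1 + 7·1 + 10·3 + 4·3 + 3·3.

96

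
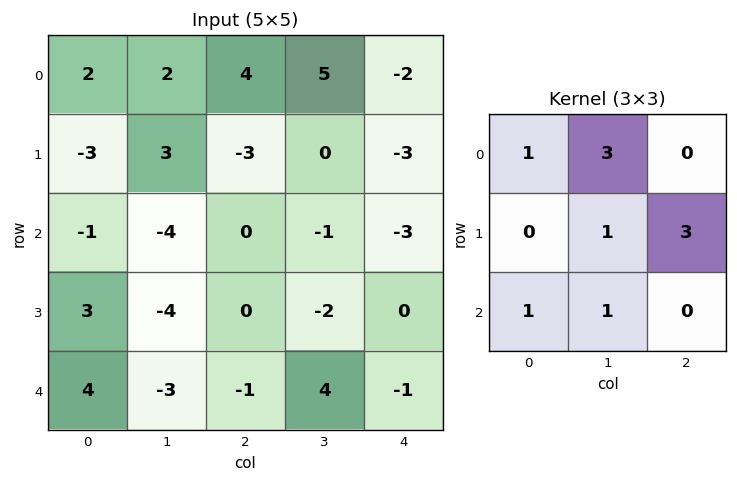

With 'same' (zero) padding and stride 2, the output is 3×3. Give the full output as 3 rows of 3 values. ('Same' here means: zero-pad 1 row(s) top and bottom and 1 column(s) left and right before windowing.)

5 19 -5
-19 -13 -14
4 7 -3

Output[0,0]: The receptive field on the zero-padded input at this output position is [0 0 0 / 0 2 2 / 0 -3 3]. Elementwise product with the kernel and sum: 0·1 + 0·3 + 2·1 + 2·3 + 0·1 + -3·1.
Output[0,1]: The receptive field on the zero-padded input at this output position is [0 0 0 / 2 4 5 / 3 -3 0]. Elementwise product with the kernel and sum: 0·1 + 0·3 + 4·1 + 5·3 + 3·1 + -3·1.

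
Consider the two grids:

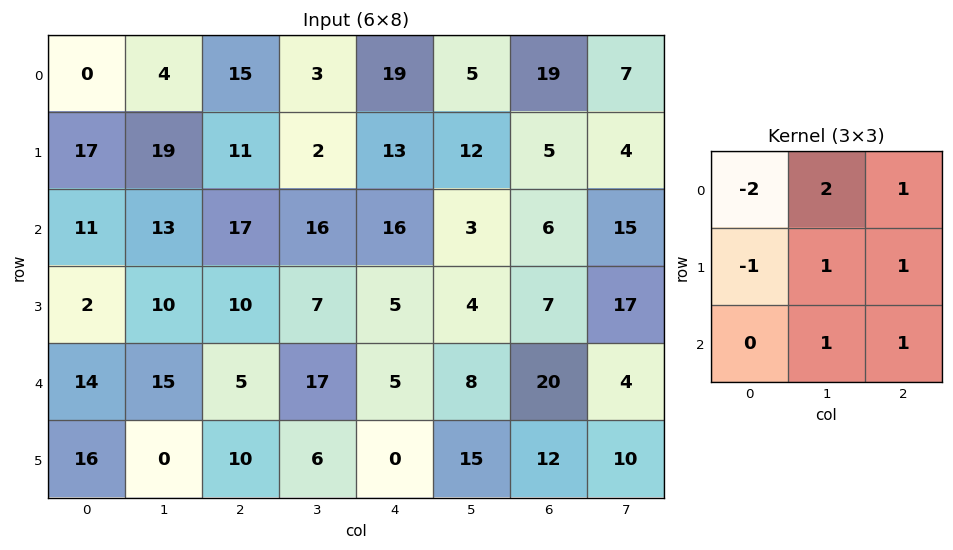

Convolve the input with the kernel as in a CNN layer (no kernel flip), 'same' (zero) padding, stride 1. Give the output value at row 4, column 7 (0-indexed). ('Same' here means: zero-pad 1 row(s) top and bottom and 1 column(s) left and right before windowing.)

The receptive field on the zero-padded input at this output position is [7 17 0 / 20 4 0 / 12 10 0]. Elementwise product with the kernel and sum: 7·-2 + 17·2 + 0·1 + 20·-1 + 4·1 + 0·1 + 10·1 + 0·1.

14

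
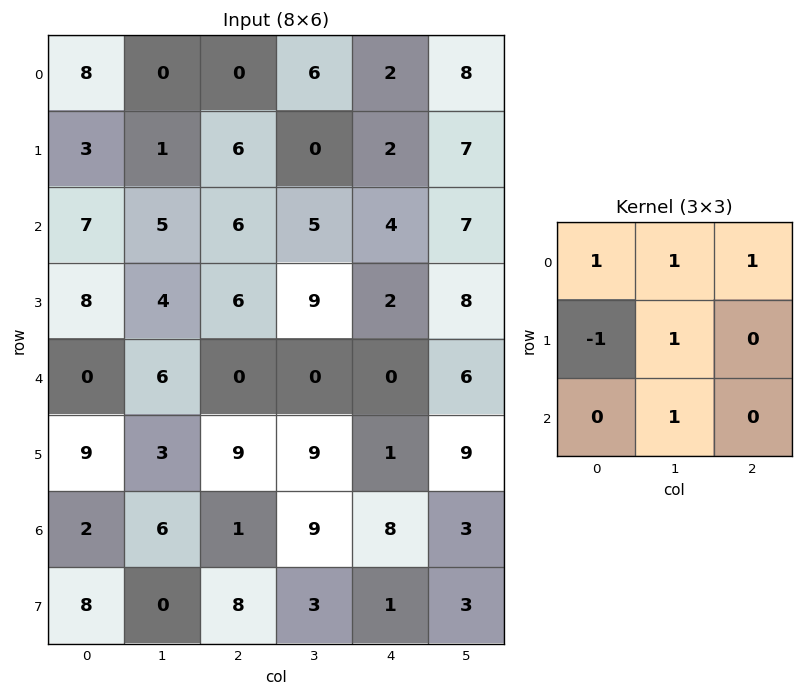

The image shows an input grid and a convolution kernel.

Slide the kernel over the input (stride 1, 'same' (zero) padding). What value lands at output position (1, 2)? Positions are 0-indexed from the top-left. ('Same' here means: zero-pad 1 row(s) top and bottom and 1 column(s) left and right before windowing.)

17

The receptive field on the zero-padded input at this output position is [0 0 6 / 1 6 0 / 5 6 5]. Elementwise product with the kernel and sum: 0·1 + 0·1 + 6·1 + 1·-1 + 6·1 + 6·1.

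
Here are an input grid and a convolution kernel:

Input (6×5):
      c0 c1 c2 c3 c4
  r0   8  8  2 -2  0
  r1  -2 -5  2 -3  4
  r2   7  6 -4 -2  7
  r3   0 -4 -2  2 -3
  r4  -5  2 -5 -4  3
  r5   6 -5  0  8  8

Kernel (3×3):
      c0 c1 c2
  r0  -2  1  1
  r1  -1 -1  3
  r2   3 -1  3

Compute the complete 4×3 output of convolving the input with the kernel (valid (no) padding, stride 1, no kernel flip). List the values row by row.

Output[0,0]: The receptive field on the input at this output position is [8 8 2 / -2 -5 2 / 7 6 -4]. Elementwise product with the kernel and sum: 8·-2 + 8·1 + 2·1 + -2·-1 + -5·-1 + 2·3 + 7·3 + 6·-1 + -4·3.
Output[0,1]: The receptive field on the input at this output position is [8 2 -2 / -5 2 -3 / 6 -4 -2]. Elementwise product with the kernel and sum: 8·-2 + 2·1 + -2·1 + -5·-1 + 2·-1 + -3·3 + 6·3 + -4·-1 + -2·3.

10 -6 18
-26 -3 7
-46 -7 2
5 8 37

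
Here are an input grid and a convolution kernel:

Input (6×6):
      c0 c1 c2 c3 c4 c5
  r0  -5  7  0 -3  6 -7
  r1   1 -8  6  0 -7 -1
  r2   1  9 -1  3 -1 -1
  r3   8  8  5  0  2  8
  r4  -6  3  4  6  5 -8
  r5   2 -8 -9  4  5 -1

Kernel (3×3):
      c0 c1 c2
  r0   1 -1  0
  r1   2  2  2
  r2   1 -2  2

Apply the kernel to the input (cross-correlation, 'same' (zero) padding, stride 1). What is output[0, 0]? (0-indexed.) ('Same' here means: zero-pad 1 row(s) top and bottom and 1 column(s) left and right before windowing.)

-14

The receptive field on the zero-padded input at this output position is [0 0 0 / 0 -5 7 / 0 1 -8]. Elementwise product with the kernel and sum: 0·1 + 0·-1 + 0·2 + -5·2 + 7·2 + 0·1 + 1·-2 + -8·2.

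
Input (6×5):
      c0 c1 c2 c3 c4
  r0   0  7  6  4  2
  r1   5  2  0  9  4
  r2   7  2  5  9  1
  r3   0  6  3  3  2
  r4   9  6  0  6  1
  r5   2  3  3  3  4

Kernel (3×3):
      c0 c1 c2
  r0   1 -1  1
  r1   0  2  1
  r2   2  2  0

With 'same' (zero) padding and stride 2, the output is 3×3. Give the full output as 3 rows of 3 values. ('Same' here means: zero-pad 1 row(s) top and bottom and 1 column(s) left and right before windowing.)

17 20 30
13 48 17
34 24 17

Output[0,0]: The receptive field on the zero-padded input at this output position is [0 0 0 / 0 0 7 / 0 5 2]. Elementwise product with the kernel and sum: 0·1 + 0·-1 + 0·1 + 0·2 + 7·1 + 0·2 + 5·2.
Output[0,1]: The receptive field on the zero-padded input at this output position is [0 0 0 / 7 6 4 / 2 0 9]. Elementwise product with the kernel and sum: 0·1 + 0·-1 + 0·1 + 6·2 + 4·1 + 2·2 + 0·2.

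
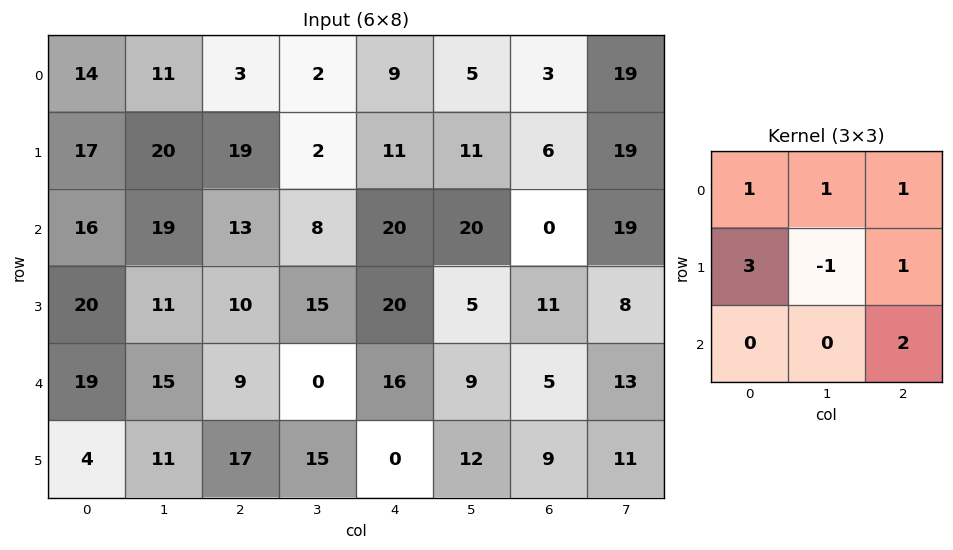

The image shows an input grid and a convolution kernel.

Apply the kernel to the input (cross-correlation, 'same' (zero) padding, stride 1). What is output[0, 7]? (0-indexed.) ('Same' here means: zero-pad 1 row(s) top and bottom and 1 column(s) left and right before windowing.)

-10

The receptive field on the zero-padded input at this output position is [0 0 0 / 3 19 0 / 6 19 0]. Elementwise product with the kernel and sum: 0·1 + 0·1 + 0·1 + 3·3 + 19·-1 + 0·1 + 0·2.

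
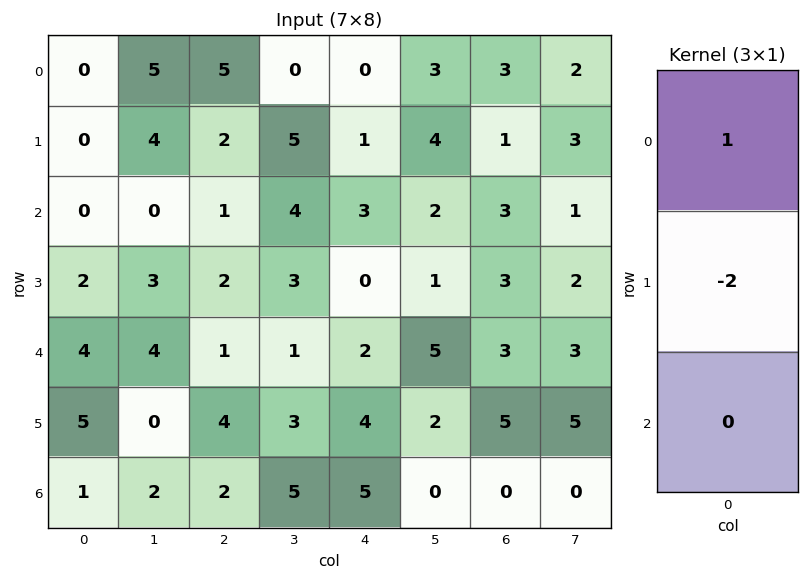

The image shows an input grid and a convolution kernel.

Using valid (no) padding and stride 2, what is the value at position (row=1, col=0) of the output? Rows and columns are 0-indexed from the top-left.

-4

The receptive field on the input at this output position is [0 / 2 / 4]. Elementwise product with the kernel and sum: 0·1 + 2·-2.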